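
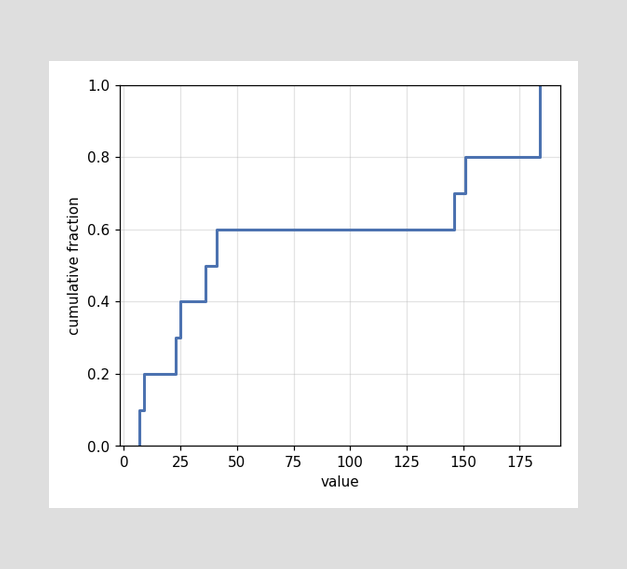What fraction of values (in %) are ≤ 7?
10%

At x=7 the ECDF step is at 10%.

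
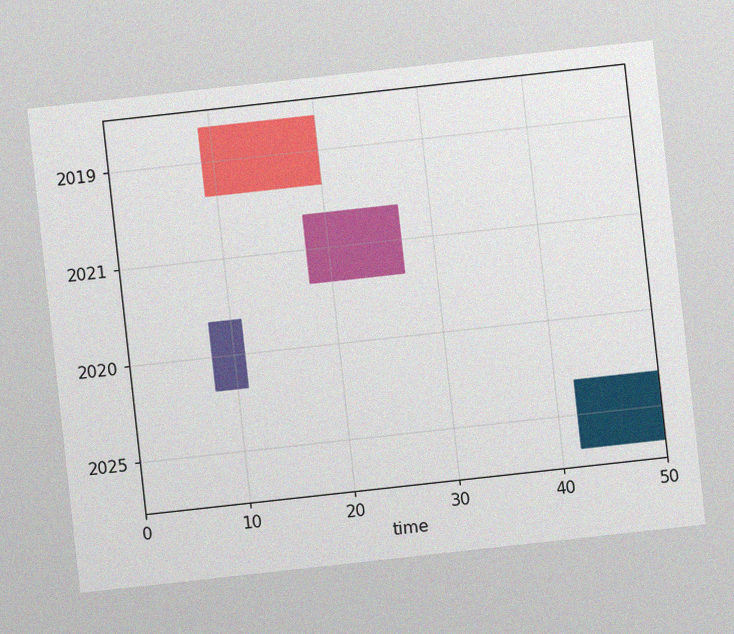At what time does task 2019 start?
The chart is tilted about 6° counter-clockwise, with some photo noise. The 2019 bar begins at t=9.

9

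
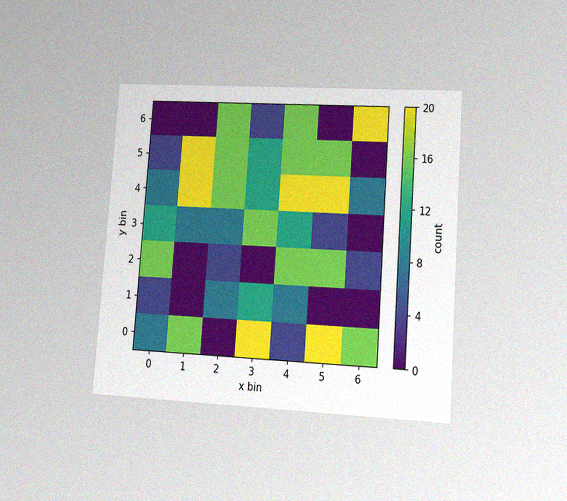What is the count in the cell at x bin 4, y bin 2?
The chart is tilted about 4° clockwise and viewed at a slight angle, with some photo noise. Matching the cell (4, 2) against the colorbar gives 16.

16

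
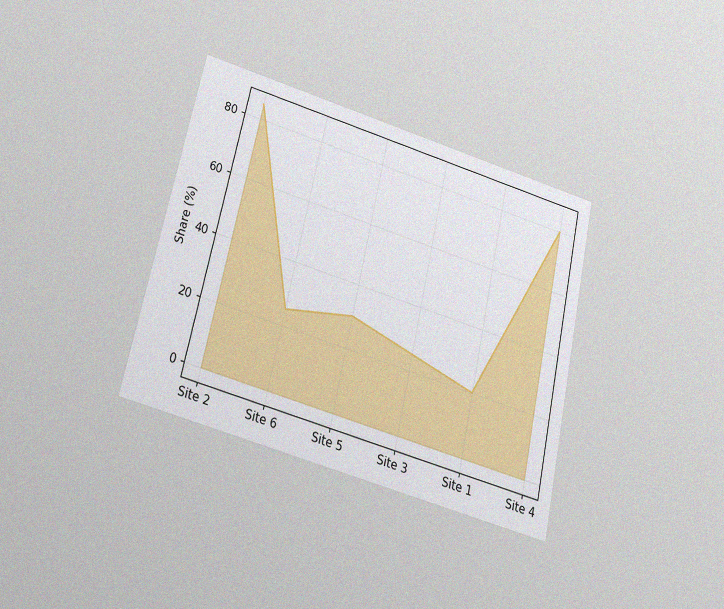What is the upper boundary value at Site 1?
The chart is tilted about 13° clockwise and viewed slightly from below, with some photo noise. At Site 1 the upper boundary is at 20%.

20%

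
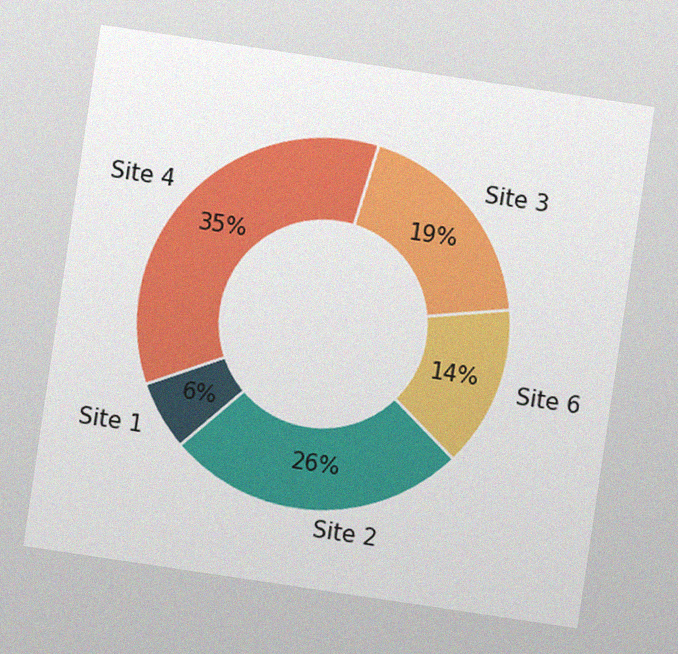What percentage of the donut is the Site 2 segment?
26%

The chart is tilted about 8° clockwise, with some photo noise. The Site 2 segment takes up 26% of the ring.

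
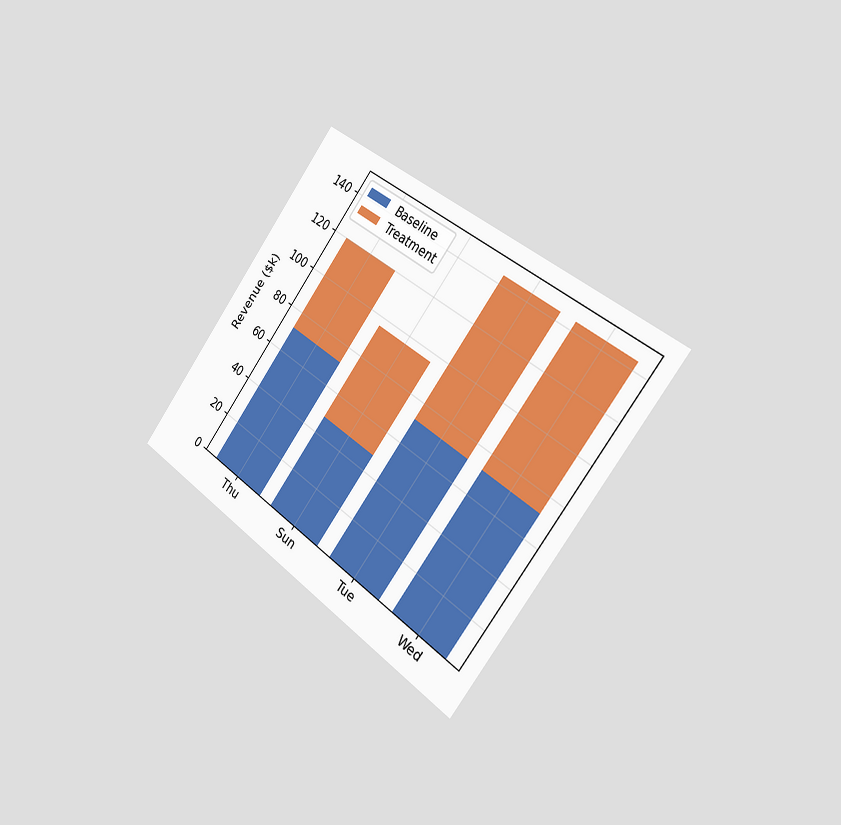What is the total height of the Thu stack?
$120k

The chart is tilted about 36° clockwise and viewed slightly from the right. The Thu stack's top reaches $120k on the y-axis.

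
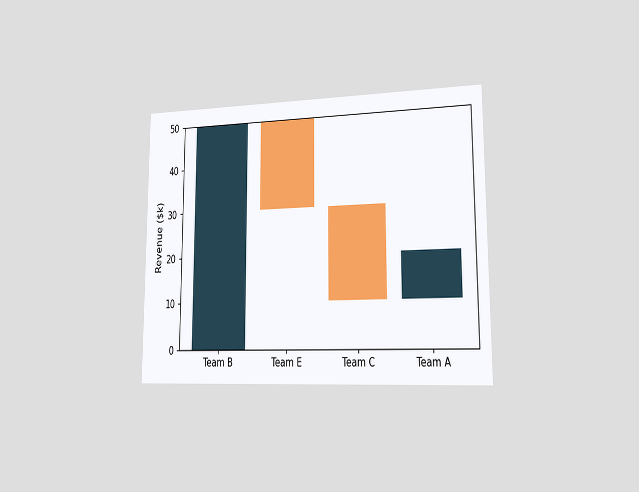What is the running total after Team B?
The chart is viewed slightly from the right. After Team B the running total reaches $50k.

$50k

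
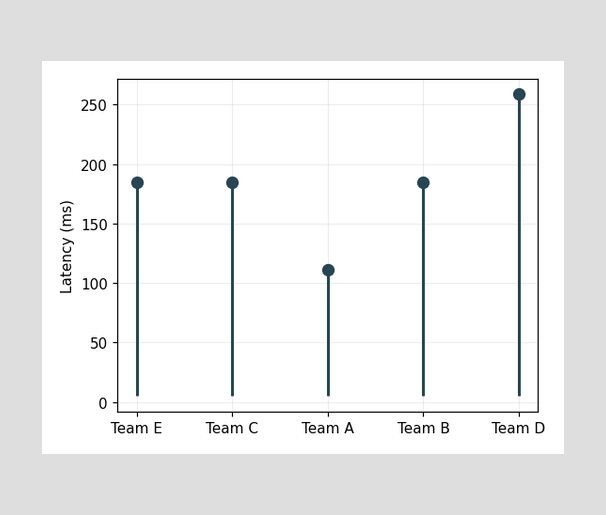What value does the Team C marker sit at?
185ms

The Team C marker sits at 185ms.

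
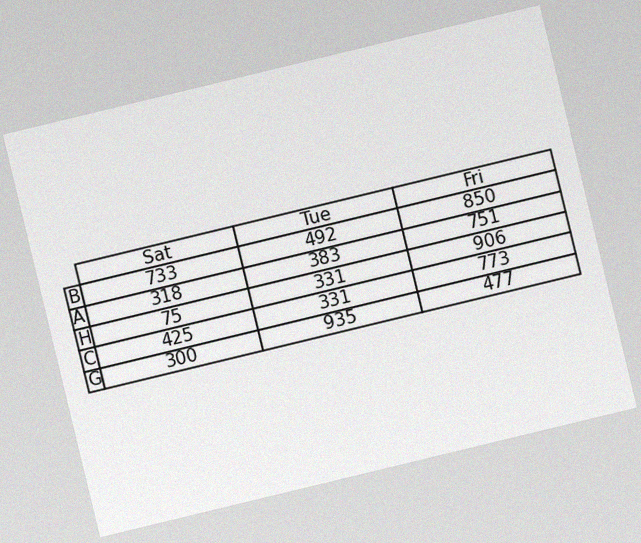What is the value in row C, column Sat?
The chart is tilted about 14° counter-clockwise, with some photo noise. The (C, Sat) cell reads 425.

425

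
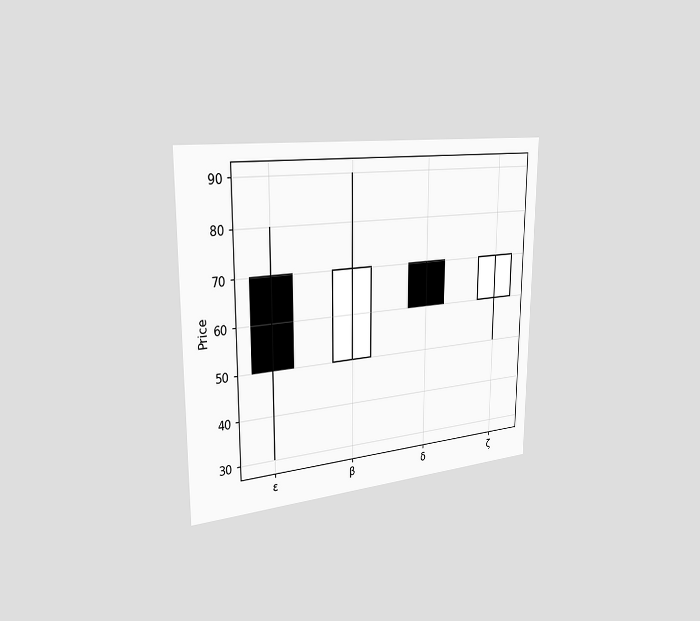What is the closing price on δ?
The chart is viewed slightly from the left. The δ candle closes at 60.

60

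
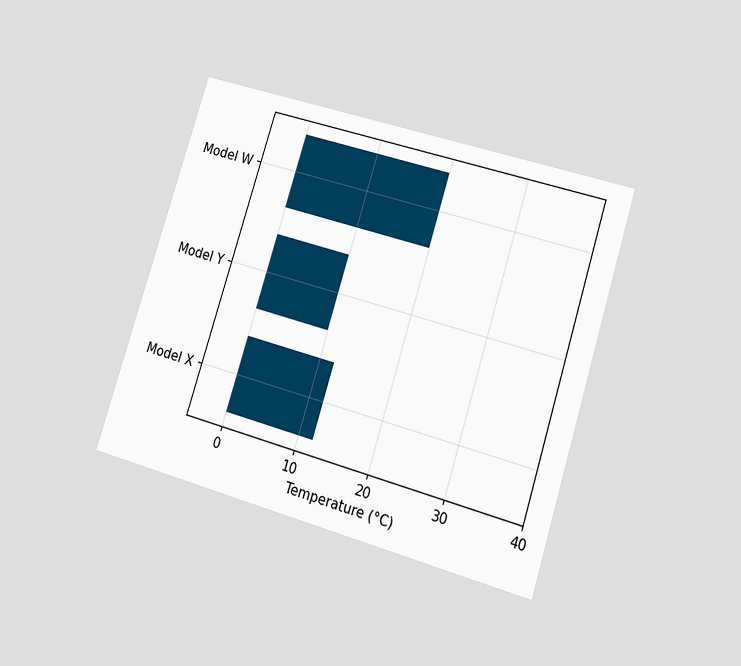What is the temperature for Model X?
The chart is tilted about 17° clockwise and viewed at a slight angle. Reading along the chart's x-axis, the Model X bar reaches 12°C.

12°C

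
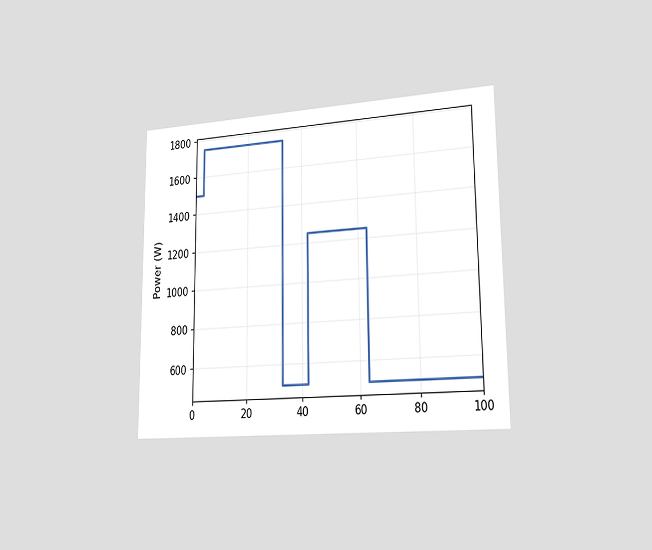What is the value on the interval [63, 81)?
500W

The chart is viewed slightly from the right. On [63, 81) the step sits at 500W.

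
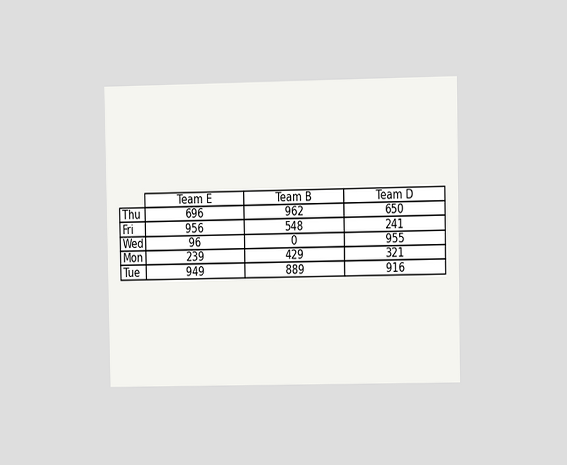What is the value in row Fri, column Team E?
The chart is viewed at a slight angle. The (Fri, Team E) cell reads 956.

956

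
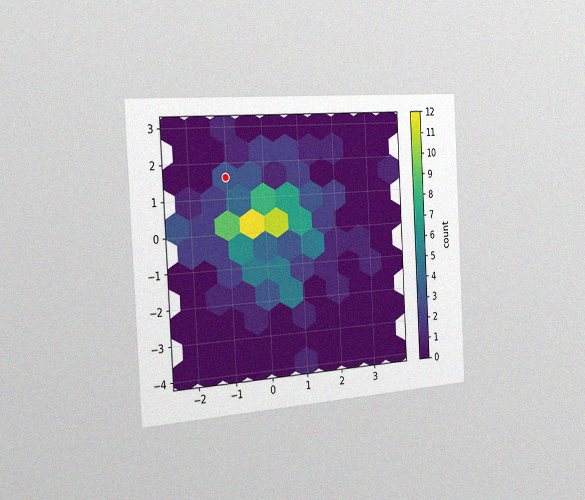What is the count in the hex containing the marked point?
3

The chart is tilted about 3° counter-clockwise and viewed slightly from the left, with some photo noise. The marked hex reads 3 on the colorbar.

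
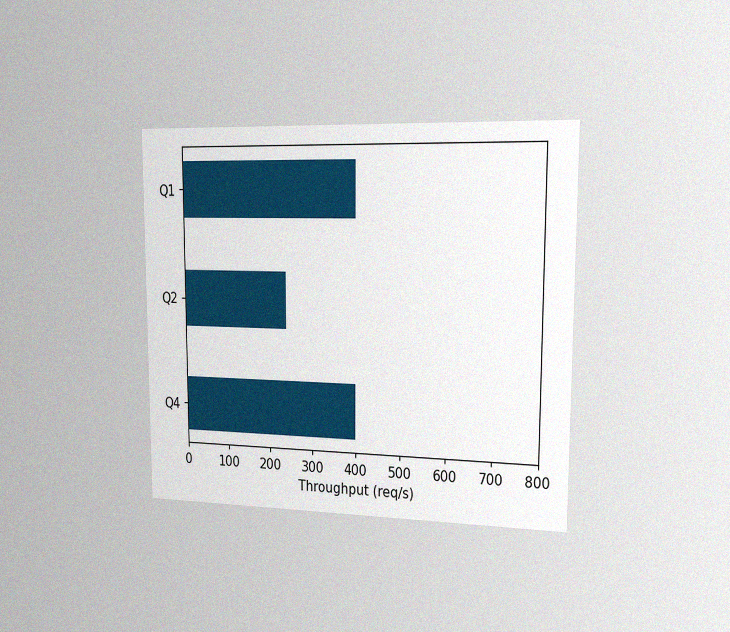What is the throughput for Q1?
The chart is viewed slightly from the right, with some photo noise. Reading along the chart's x-axis, the Q1 bar reaches 400req/s.

400req/s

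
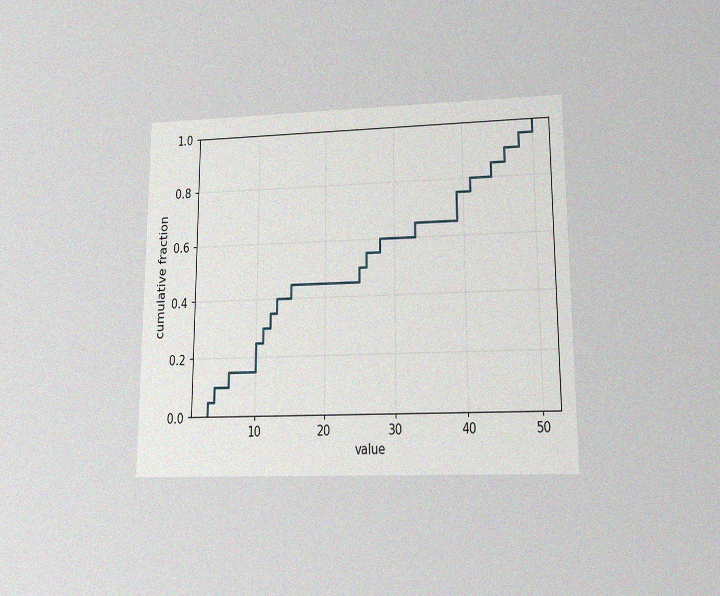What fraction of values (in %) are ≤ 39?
The chart is viewed at a slight angle, with some photo noise. At x=39 the ECDF step is at 75%.

75%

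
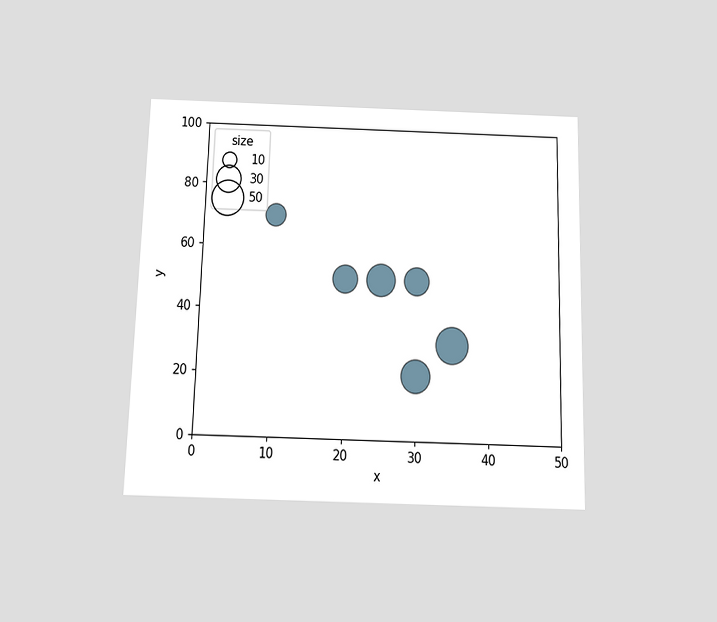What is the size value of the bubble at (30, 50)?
30

The chart is viewed slightly from below. Matching the bubble at (30, 50) against the size legend gives 30.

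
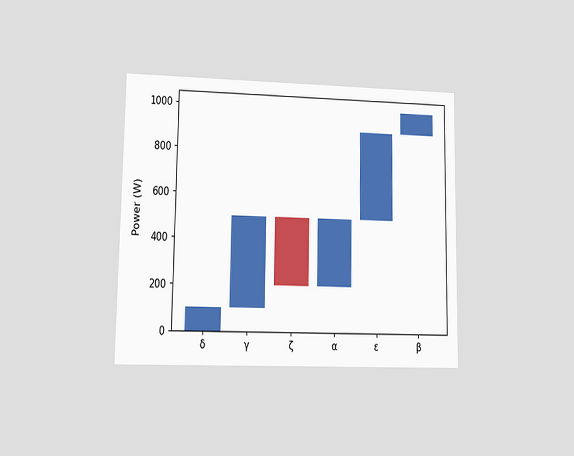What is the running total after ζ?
200W

The chart is viewed at a slight angle. After ζ the running total reaches 200W.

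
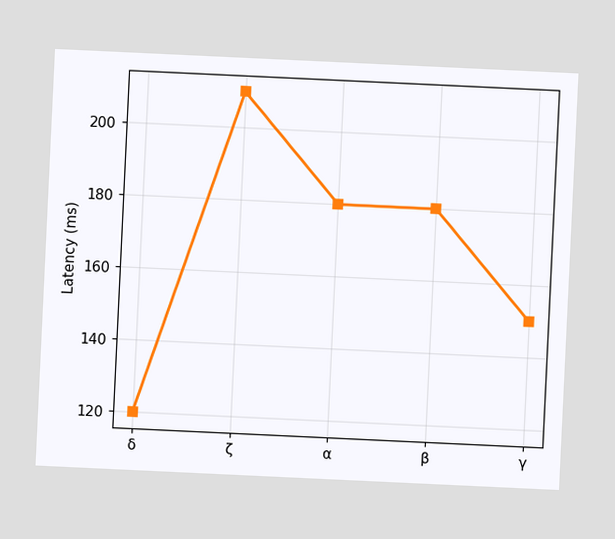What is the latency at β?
The chart is tilted about 3° clockwise. At β, the line is at 180ms.

180ms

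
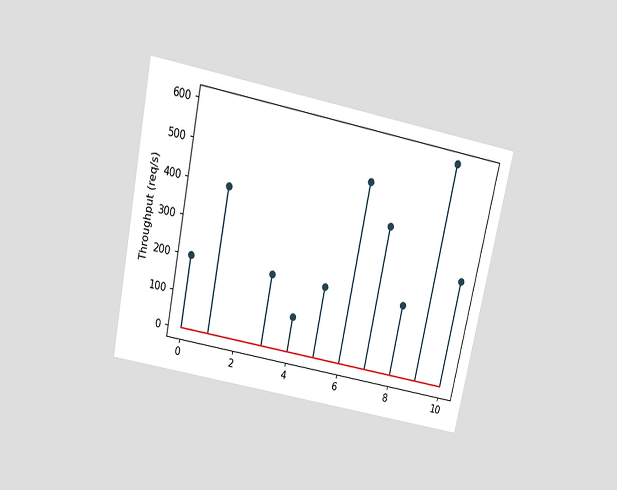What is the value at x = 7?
400req/s

The chart is tilted about 12° clockwise and viewed slightly from above. The stem at x=7 reaches 400req/s.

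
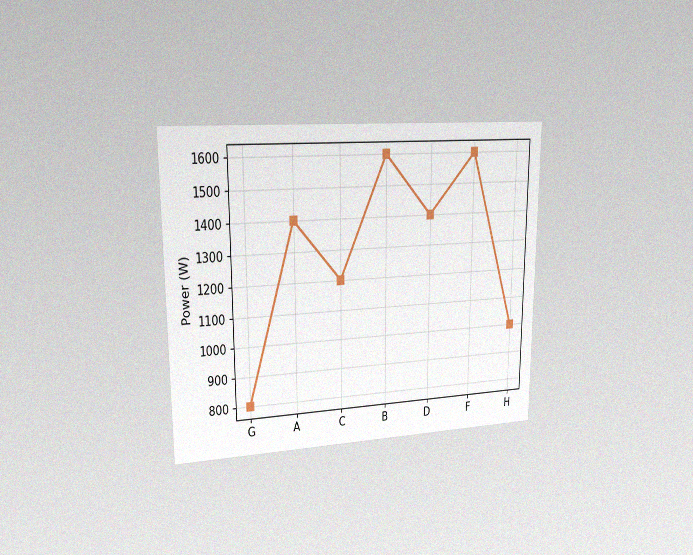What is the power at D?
1400W

The chart is viewed slightly from the left, with some photo noise. At D, the line is at 1400W.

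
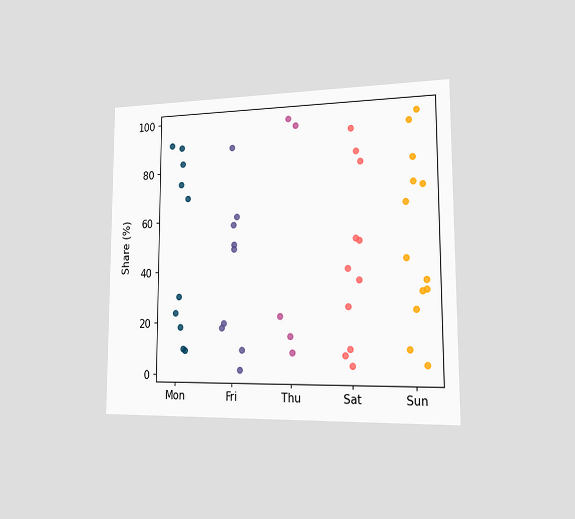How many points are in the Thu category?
The chart is viewed slightly from the right. Counting the markers in the Thu column gives 5.

5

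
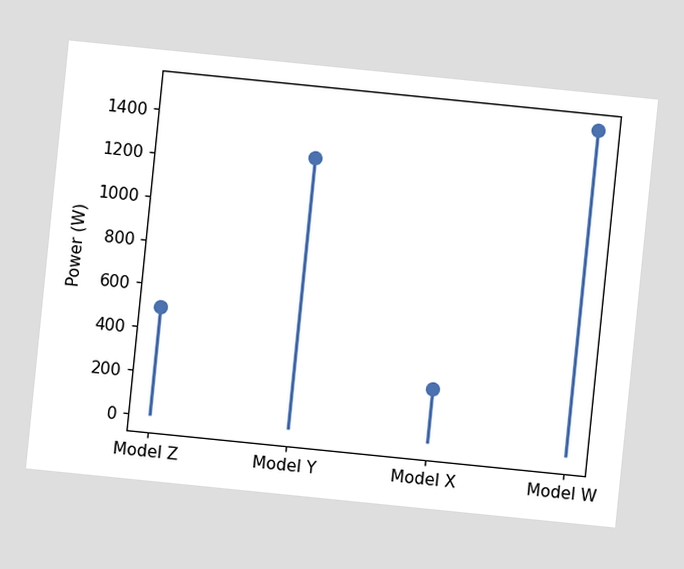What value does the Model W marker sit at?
1500W

The chart is tilted about 6° clockwise. The Model W marker sits at 1500W.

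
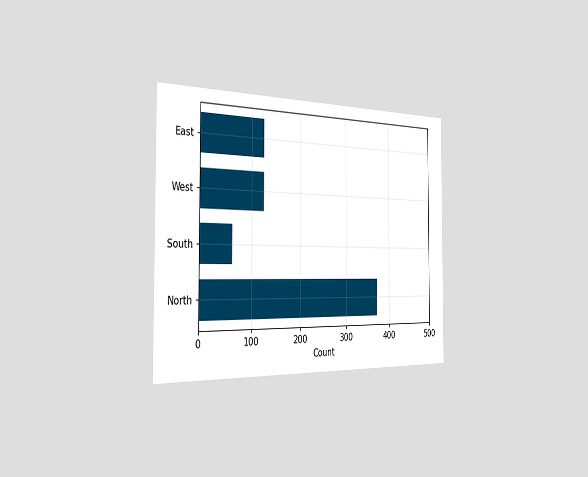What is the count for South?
The chart is viewed slightly from the left. Reading along the chart's x-axis, the South bar reaches 62.

62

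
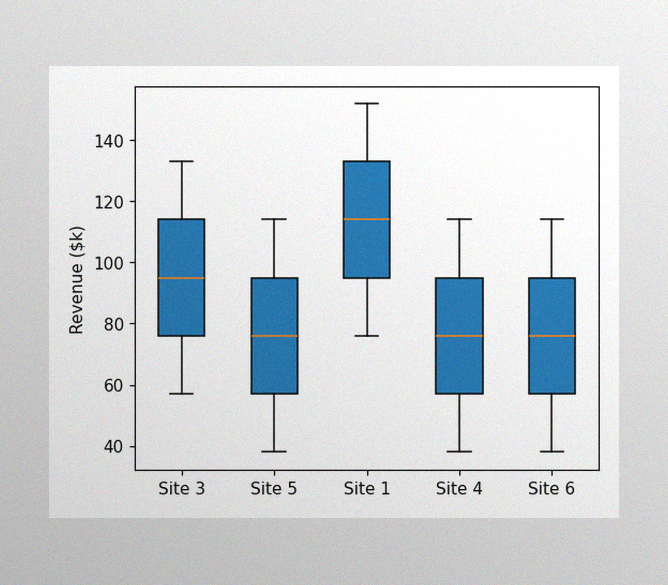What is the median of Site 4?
$76k

The image has some photo noise and uneven lighting. The median line in the Site 4 box sits at $76k.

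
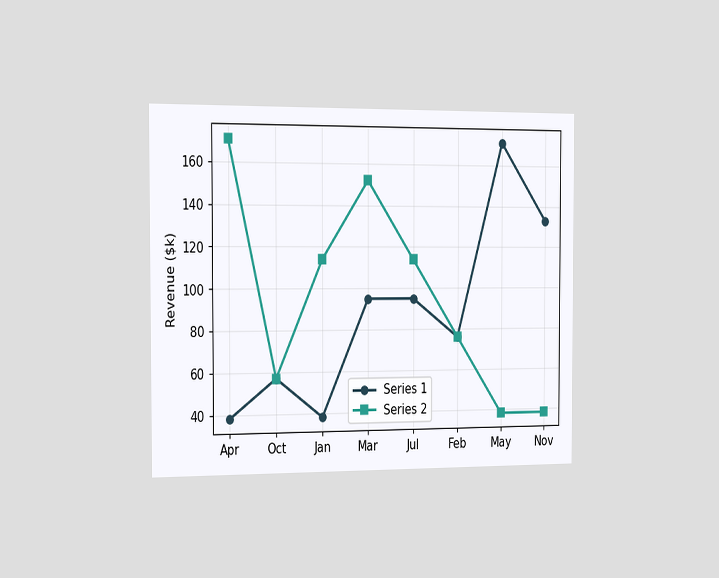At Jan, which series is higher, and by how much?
Series 2, by $76k

The chart is viewed slightly from the left. At Jan, Series 2 sits above the other line by $76k.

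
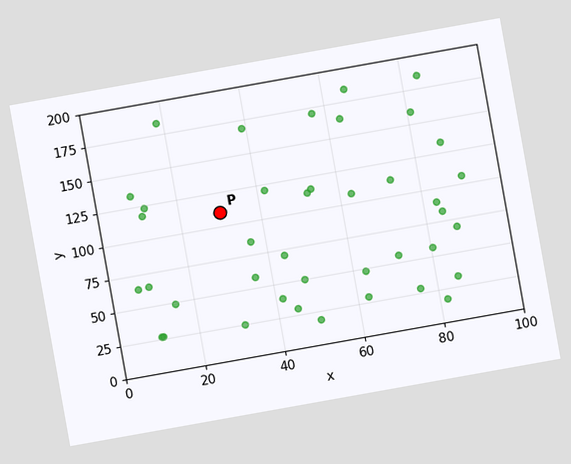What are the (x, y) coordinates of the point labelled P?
(30, 110)

The chart is tilted about 10° counter-clockwise. Following the gridlines from P to each axis, P sits at (30, 110).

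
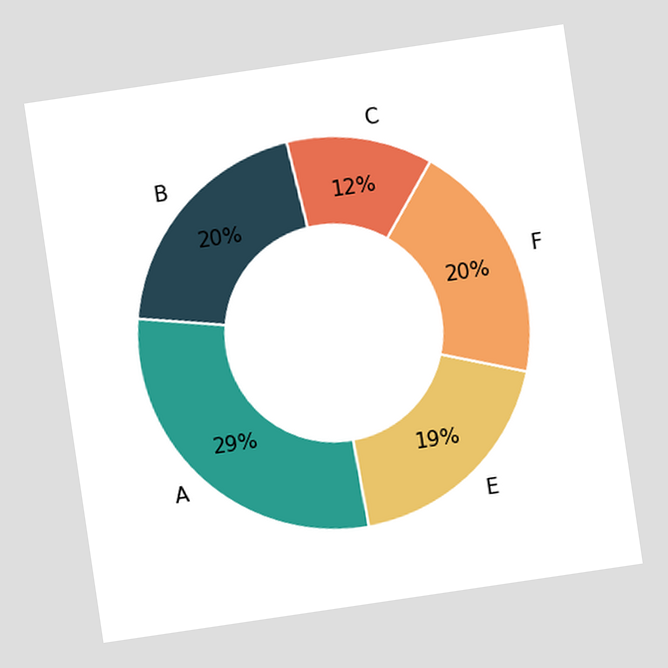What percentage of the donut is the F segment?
The chart is tilted about 8° counter-clockwise. The F segment takes up 20% of the ring.

20%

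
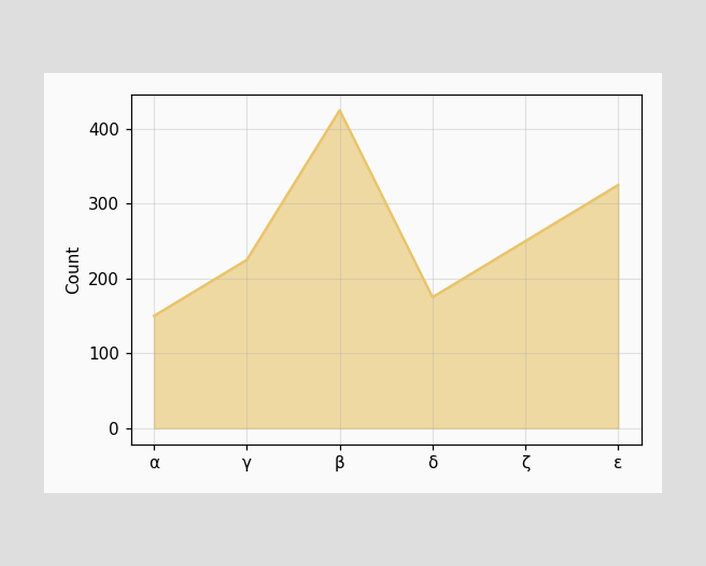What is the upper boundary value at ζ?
At ζ the upper boundary is at 250.

250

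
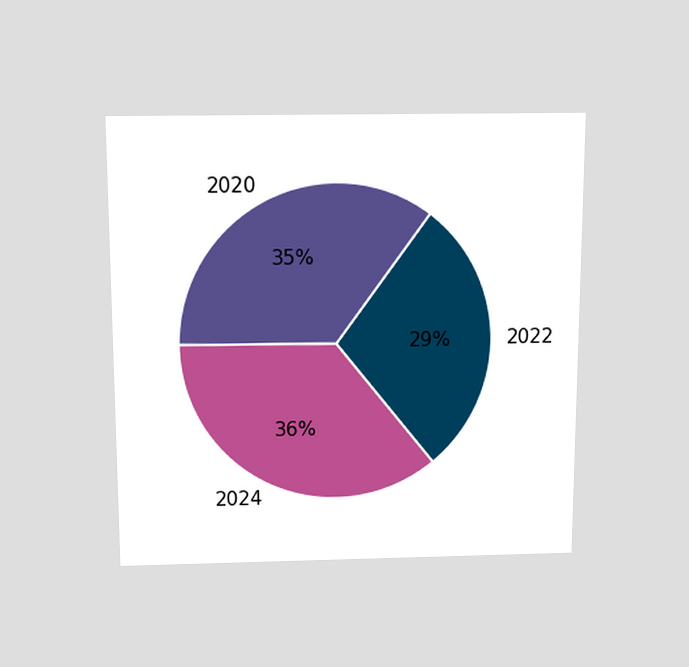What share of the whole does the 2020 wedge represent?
35%

The chart is viewed slightly from above. The 2020 slice takes up 35% of the pie.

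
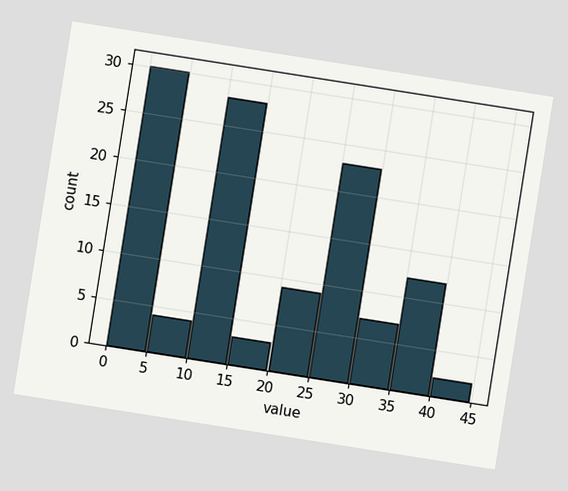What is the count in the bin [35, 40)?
12

The chart is tilted about 9° clockwise. The [35, 40) bin has height 12.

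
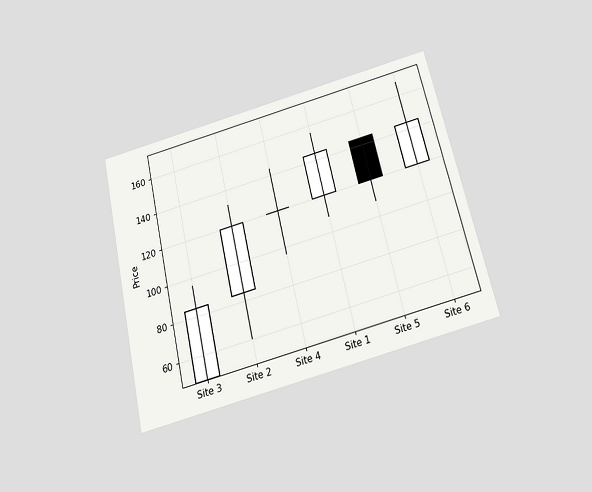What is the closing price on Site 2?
The chart is tilted about 13° counter-clockwise and viewed slightly from below. The Site 2 candle closes at 120.

120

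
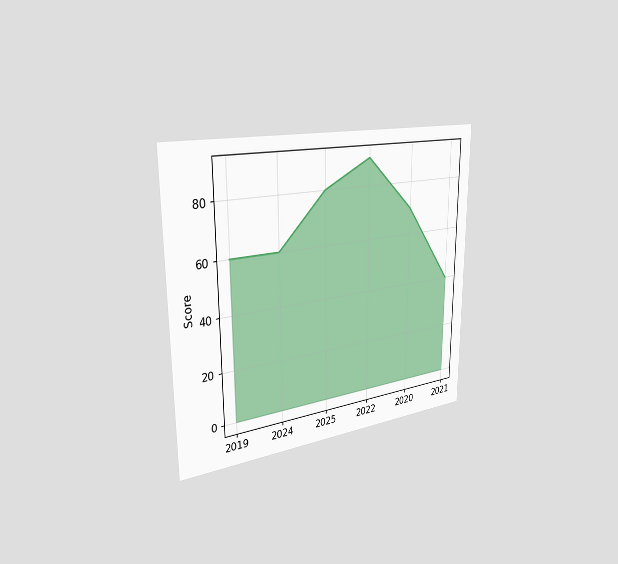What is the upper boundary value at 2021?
The chart is viewed slightly from the left. At 2021 the upper boundary is at 40.

40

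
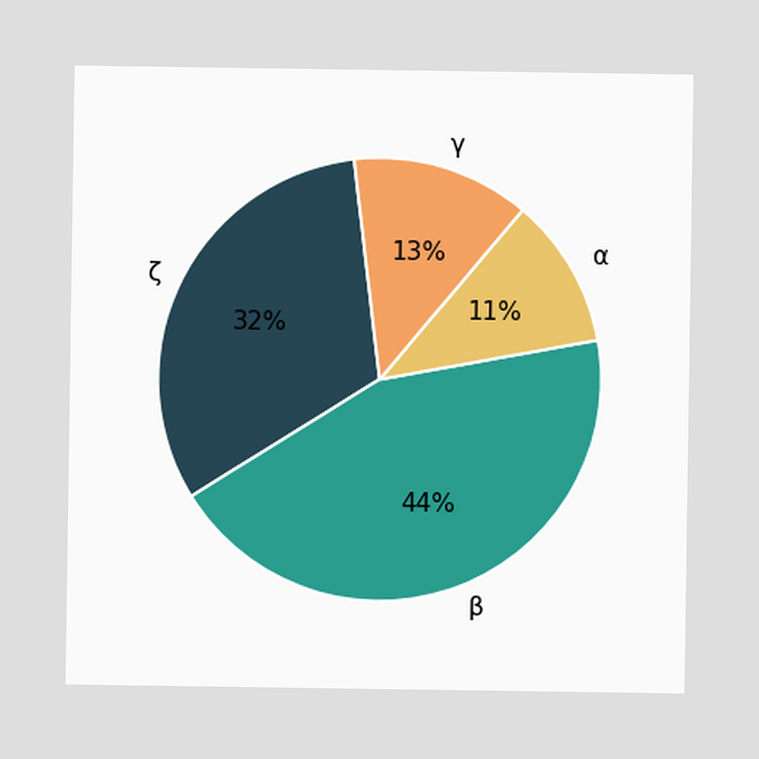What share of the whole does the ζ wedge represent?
The ζ slice takes up 32% of the pie.

32%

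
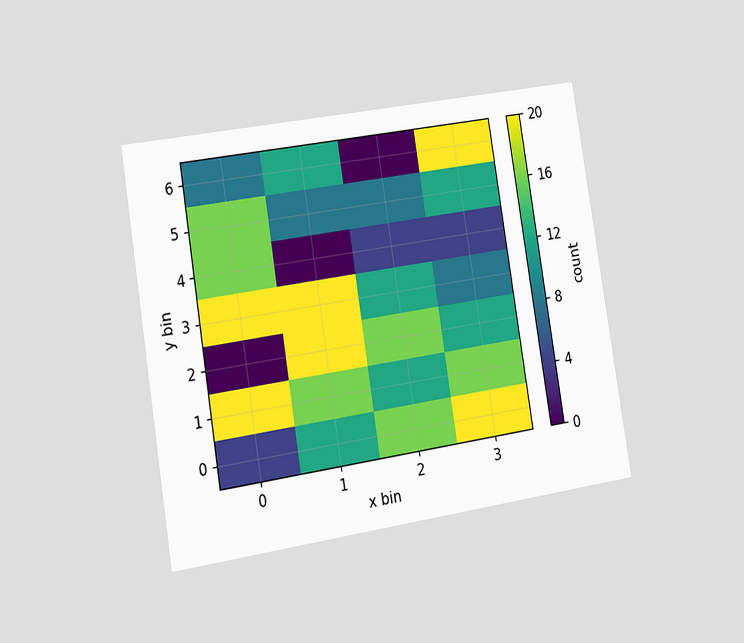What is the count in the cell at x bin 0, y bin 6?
The chart is tilted about 9° counter-clockwise and viewed at a slight angle. Matching the cell (0, 6) against the colorbar gives 8.

8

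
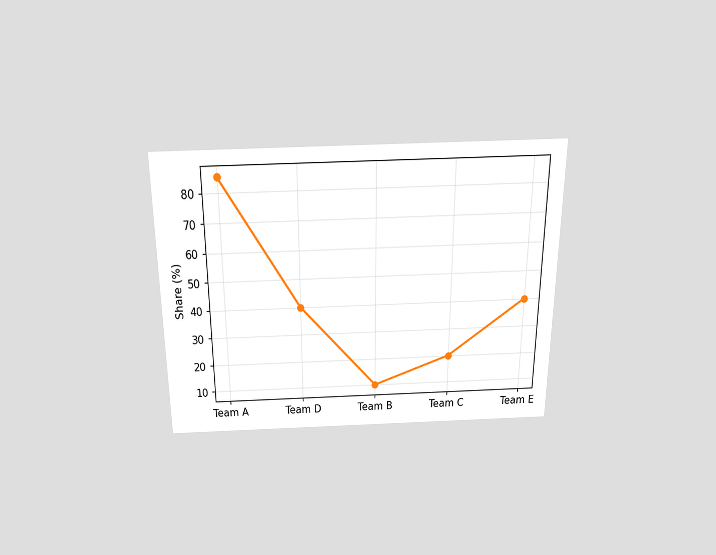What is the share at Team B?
10%

The chart is viewed slightly from above. At Team B, the line is at 10%.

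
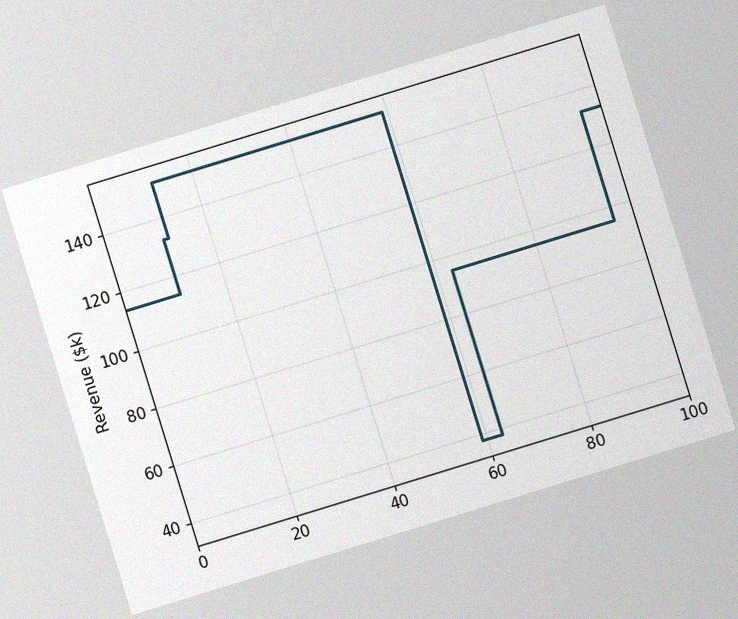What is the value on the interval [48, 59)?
$152k

The chart is tilted about 17° counter-clockwise, with some photo noise. On [48, 59) the step sits at $152k.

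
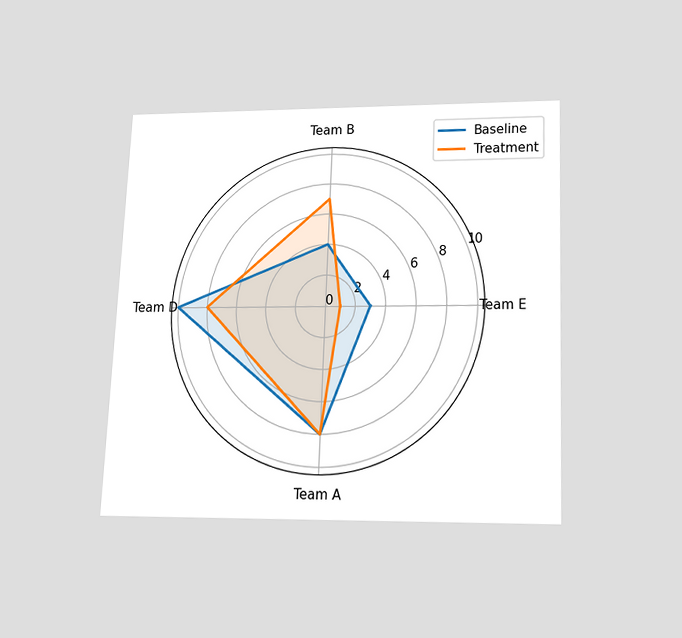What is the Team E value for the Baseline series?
The chart is tilted about 2° clockwise and viewed slightly from below. On the Team E axis, Baseline reaches 3.

3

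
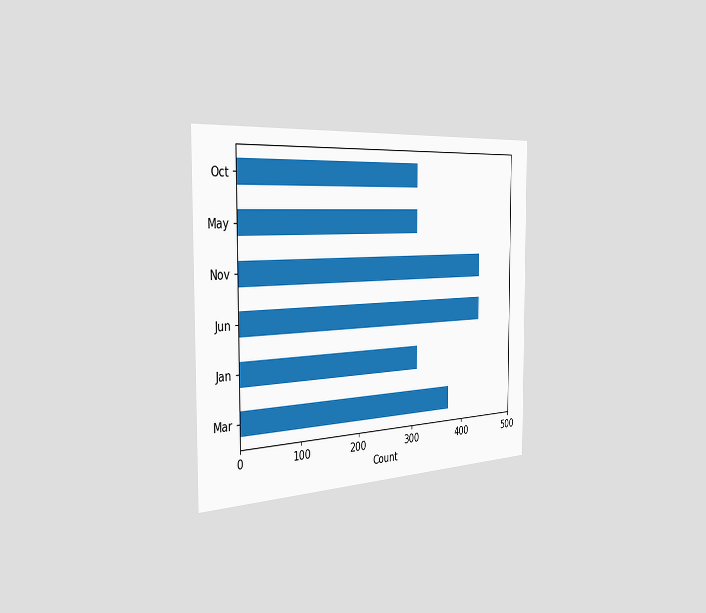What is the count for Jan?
The chart is viewed slightly from the left. Reading along the chart's x-axis, the Jan bar reaches 310.

310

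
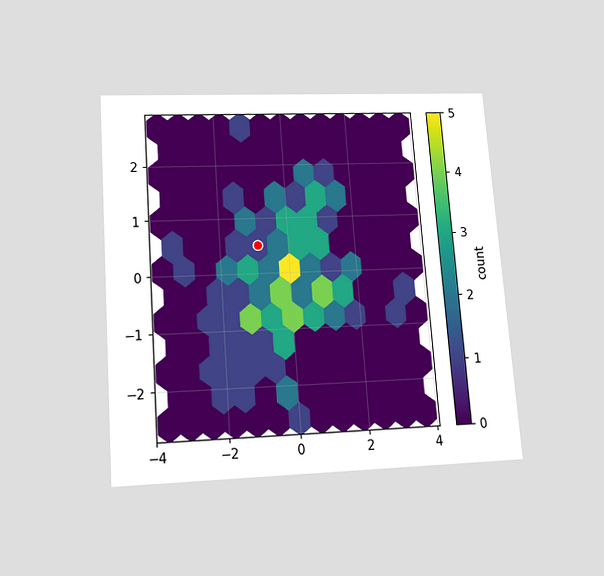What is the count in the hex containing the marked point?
The chart is tilted about 4° counter-clockwise and viewed slightly from below. The marked hex reads 1 on the colorbar.

1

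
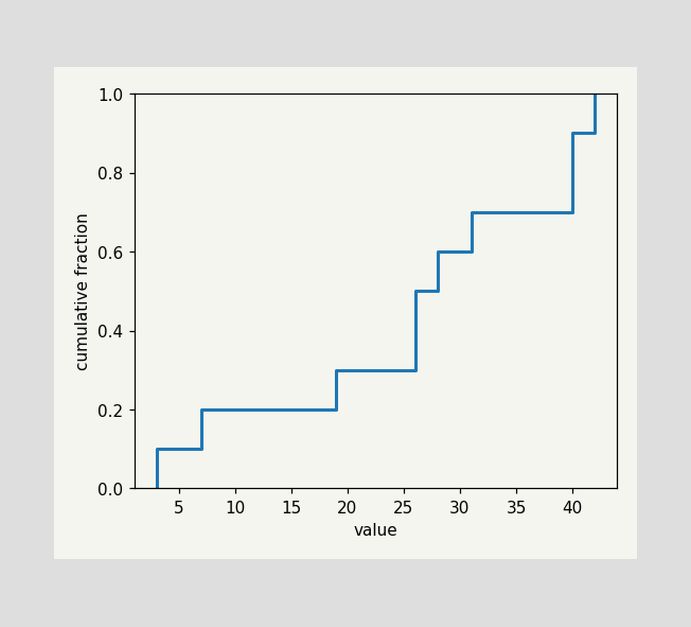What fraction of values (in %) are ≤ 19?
30%

At x=19 the ECDF step is at 30%.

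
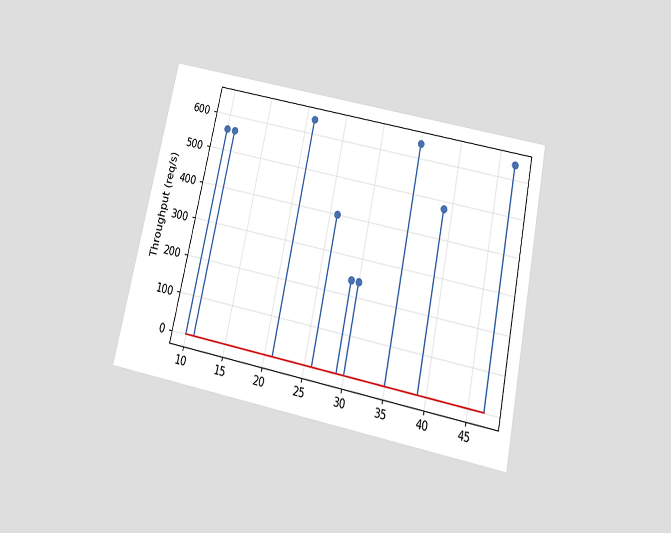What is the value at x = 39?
480req/s

The chart is tilted about 12° clockwise and viewed slightly from below. The stem at x=39 reaches 480req/s.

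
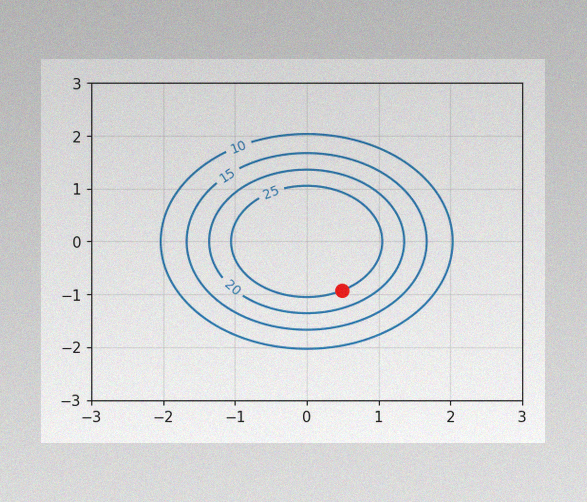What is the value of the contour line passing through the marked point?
25

The image has some photo noise and uneven lighting. The marked point sits on the contour labelled 25.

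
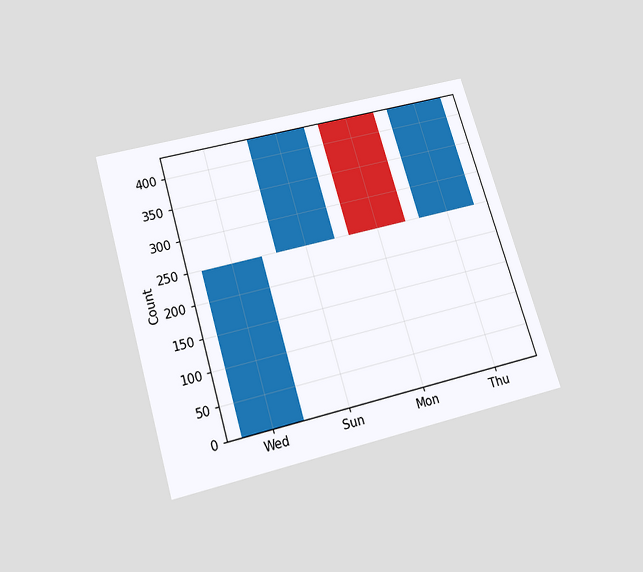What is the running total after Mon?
The chart is tilted about 16° counter-clockwise and viewed slightly from below. After Mon the running total reaches 248.

248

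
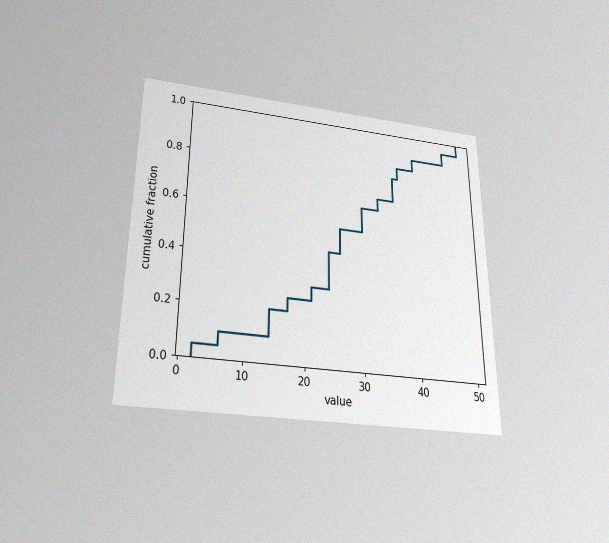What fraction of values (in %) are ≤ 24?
The chart is viewed slightly from below, with some photo noise. At x=24 the ECDF step is at 45%.

45%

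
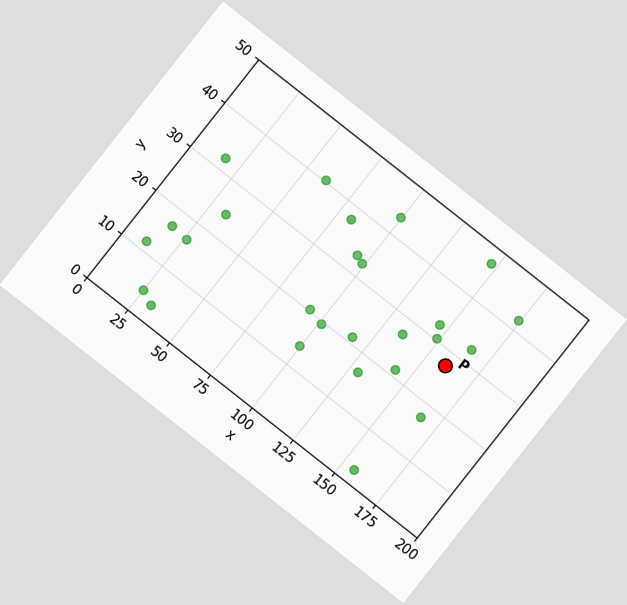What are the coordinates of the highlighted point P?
The chart is tilted about 38° clockwise. Following the gridlines from P to each axis, P sits at (160, 27.5).

(160, 27.5)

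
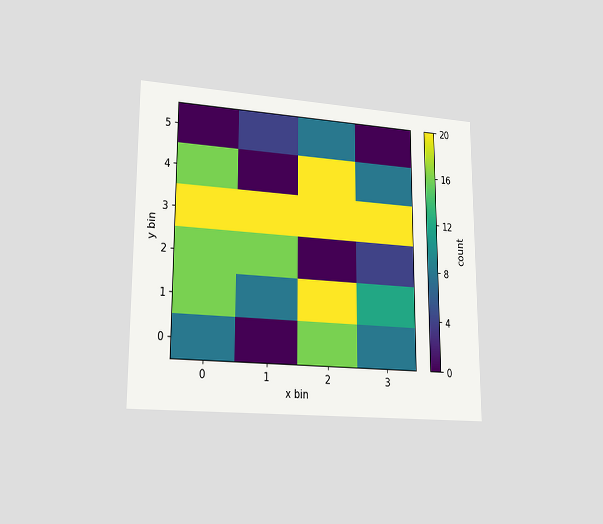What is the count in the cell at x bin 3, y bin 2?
The chart is viewed slightly from the left. Matching the cell (3, 2) against the colorbar gives 4.

4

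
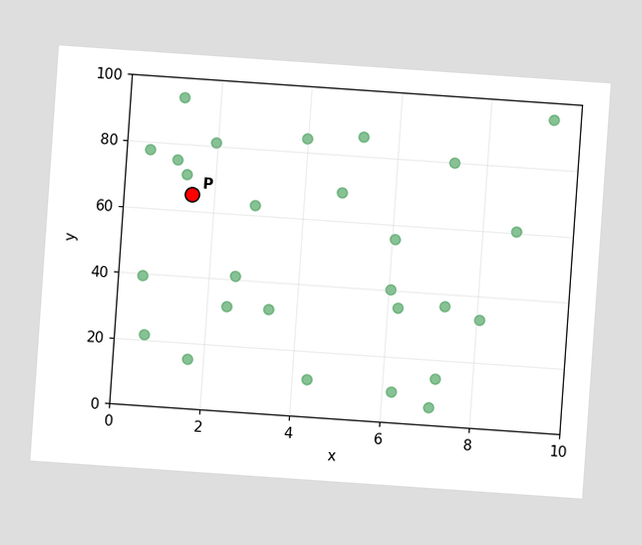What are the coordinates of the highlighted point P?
(1.5, 65)

The chart is tilted about 4° clockwise. Following the gridlines from P to each axis, P sits at (1.5, 65).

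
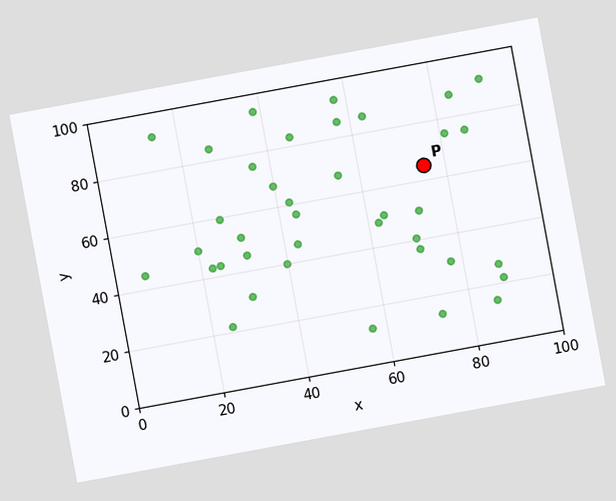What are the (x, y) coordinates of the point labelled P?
The chart is tilted about 10° counter-clockwise. Following the gridlines from P to each axis, P sits at (75, 65).

(75, 65)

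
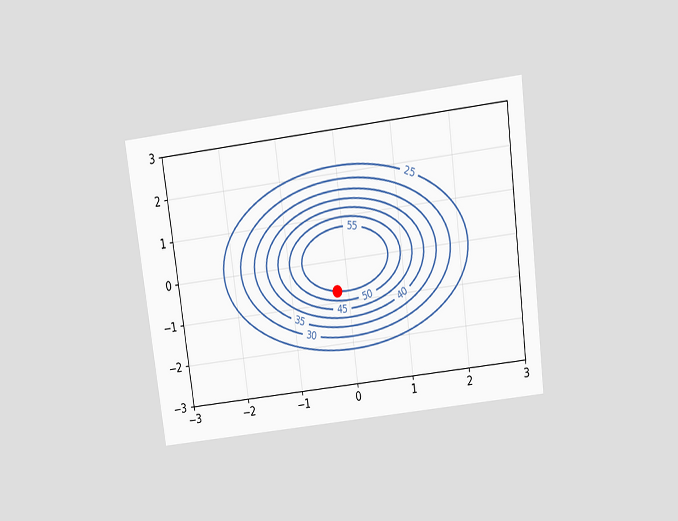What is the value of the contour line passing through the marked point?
The chart is tilted about 7° counter-clockwise and viewed slightly from above. The marked point sits on the contour labelled 55.

55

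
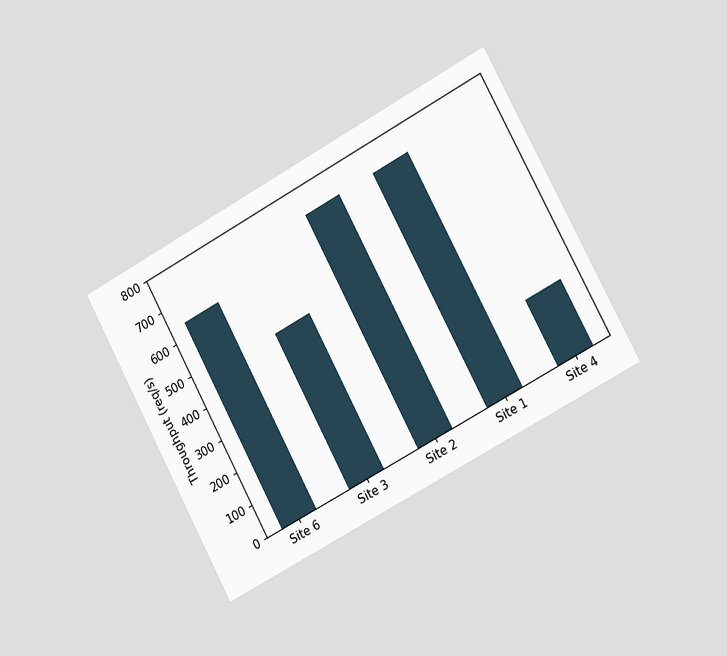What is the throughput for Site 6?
640req/s

The chart is tilted about 28° counter-clockwise and viewed slightly from the right. Reading along the chart's y-axis, the Site 6 bar reaches 640req/s.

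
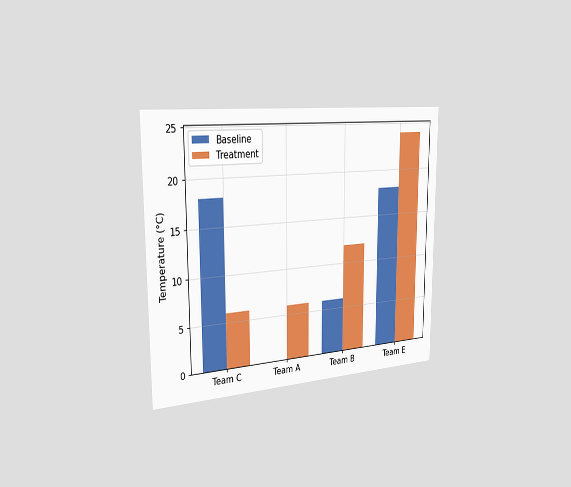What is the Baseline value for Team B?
6°C

The chart is viewed slightly from the left. The Baseline bar at Team B reaches 6°C on the y-axis.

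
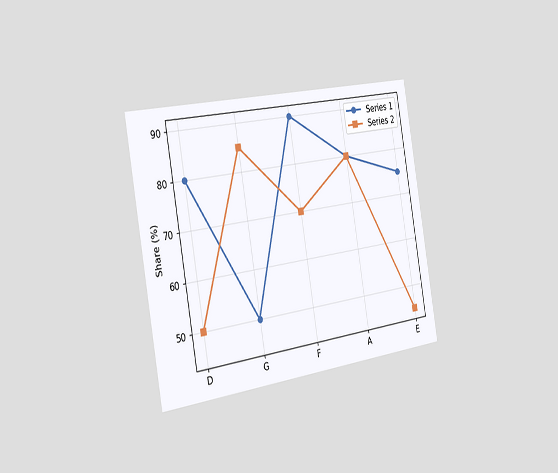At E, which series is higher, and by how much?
Series 1, by 30%

The chart is tilted about 10° counter-clockwise and viewed slightly from the left. At E, Series 1 sits above the other line by 30%.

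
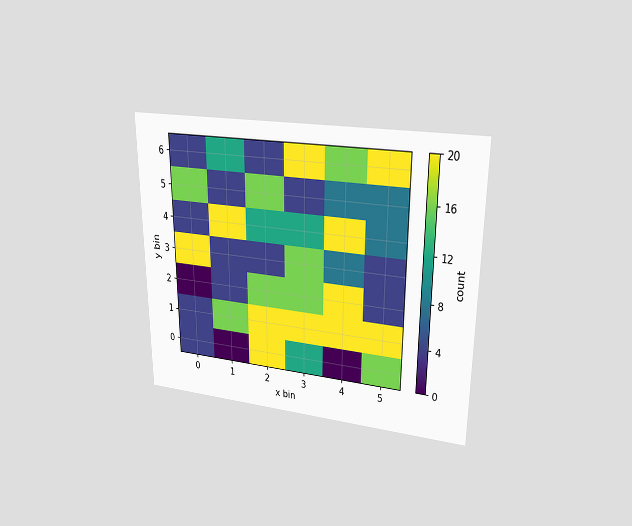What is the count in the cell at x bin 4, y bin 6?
The chart is viewed at a slight angle. Matching the cell (4, 6) against the colorbar gives 16.

16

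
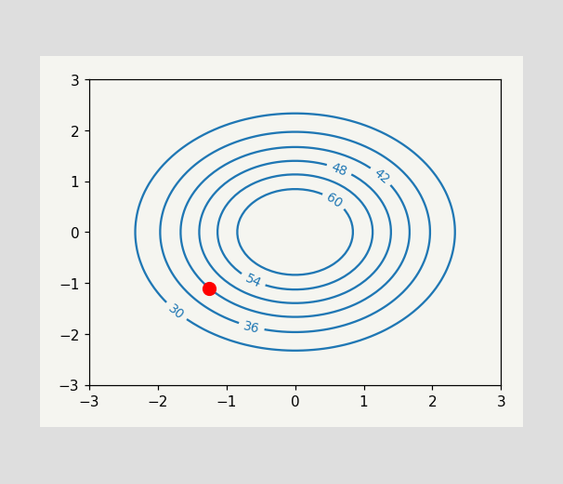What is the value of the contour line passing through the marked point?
The marked point sits on the contour labelled 42.

42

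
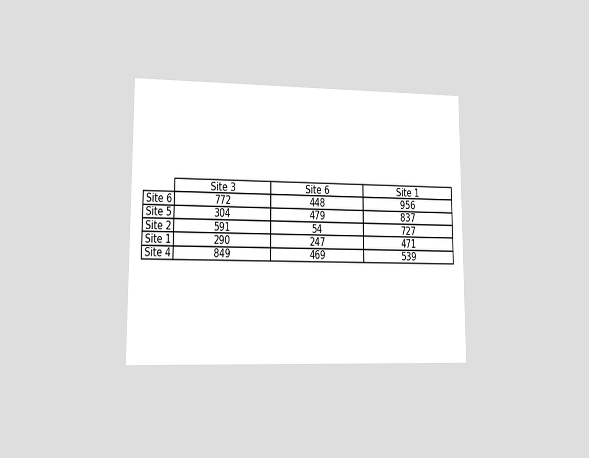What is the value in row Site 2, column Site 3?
The chart is viewed at a slight angle. The (Site 2, Site 3) cell reads 591.

591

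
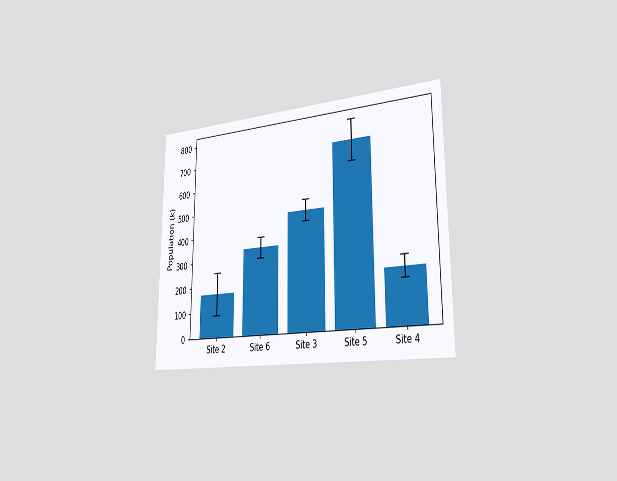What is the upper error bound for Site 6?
The chart is viewed slightly from the right. The Site 6 bar's upper whisker reaches 378k.

378k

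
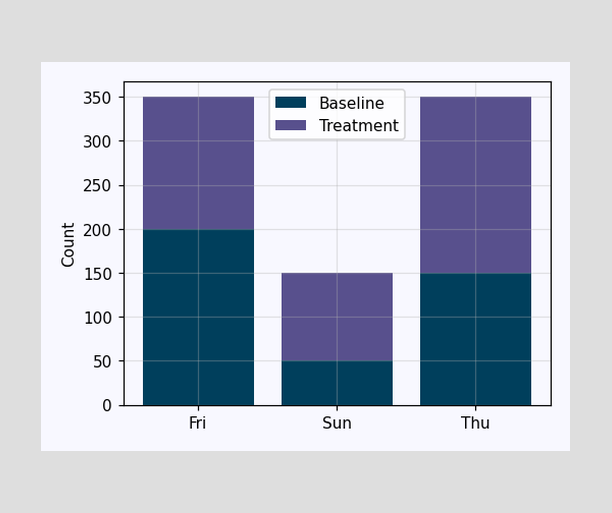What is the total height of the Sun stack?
150

The Sun stack's top reaches 150 on the y-axis.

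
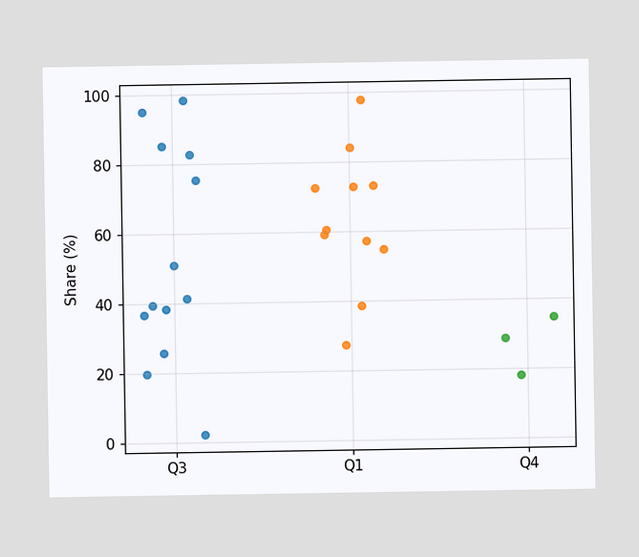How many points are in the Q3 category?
13

Counting the markers in the Q3 column gives 13.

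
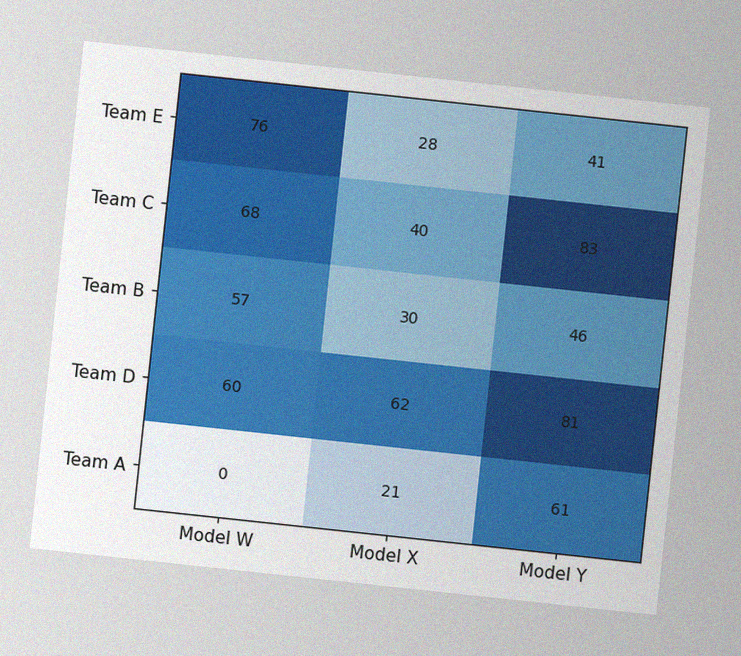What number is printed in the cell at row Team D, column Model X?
62

The chart is tilted about 6° clockwise, with some photo noise. The (Team D, Model X) cell reads 62.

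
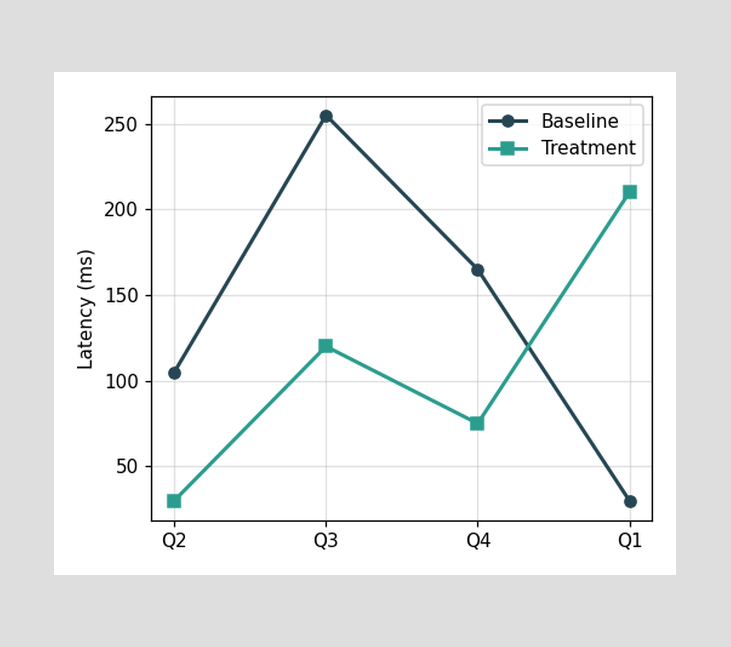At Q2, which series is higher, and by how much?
At Q2, Baseline sits above the other line by 75ms.

Baseline, by 75ms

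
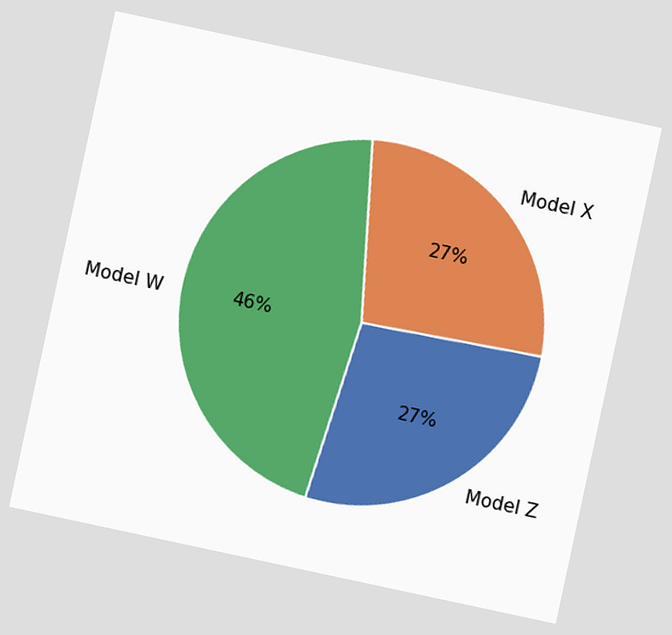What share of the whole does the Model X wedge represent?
The chart is tilted about 12° clockwise. The Model X slice takes up 27% of the pie.

27%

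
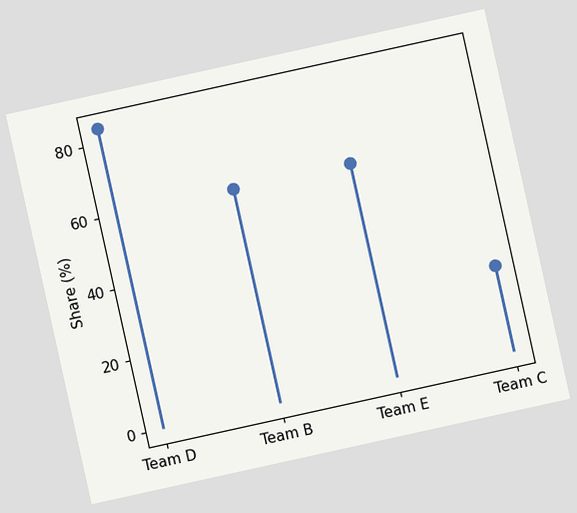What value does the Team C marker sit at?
24%

The chart is tilted about 12° counter-clockwise. The Team C marker sits at 24%.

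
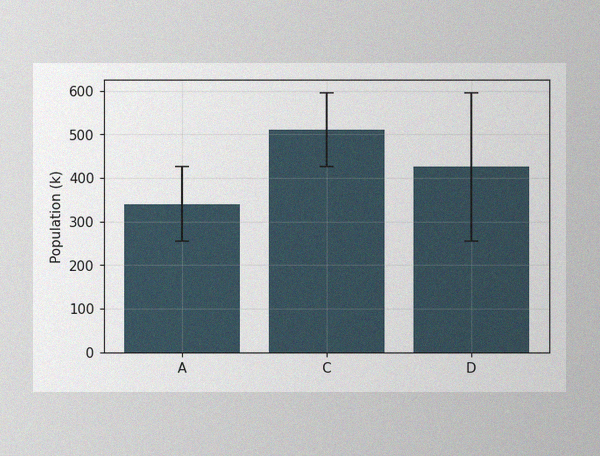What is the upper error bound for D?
595k

The image has some photo noise and uneven lighting. The D bar's upper whisker reaches 595k.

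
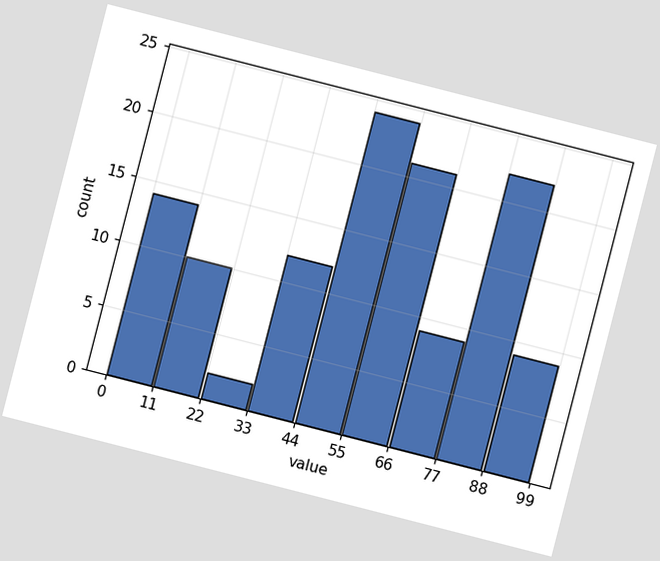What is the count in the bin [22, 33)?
The chart is tilted about 14° clockwise. The [22, 33) bin has height 2.

2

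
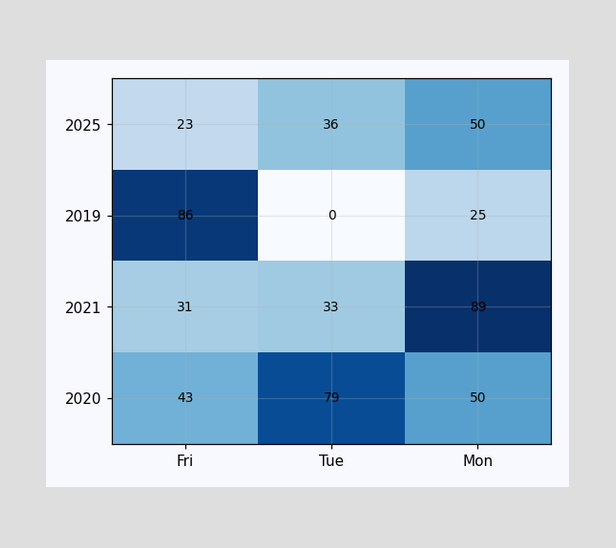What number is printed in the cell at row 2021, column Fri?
31

The (2021, Fri) cell reads 31.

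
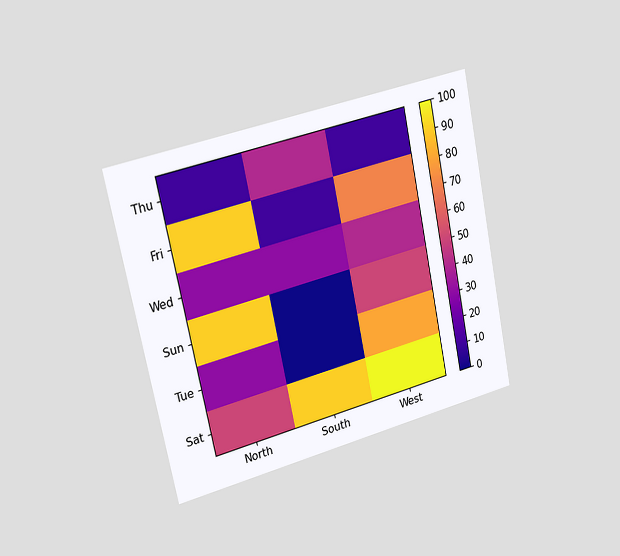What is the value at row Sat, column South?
90

The chart is tilted about 12° counter-clockwise and viewed slightly from the left. Matching cell (Sat, South) against the colorbar gives 90.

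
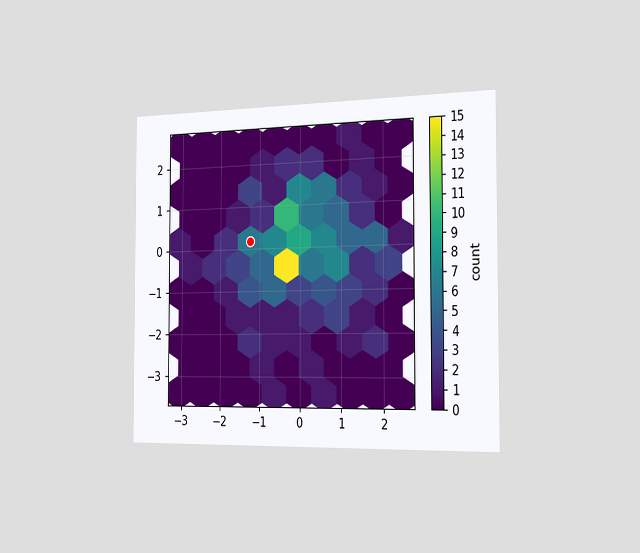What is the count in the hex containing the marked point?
6

The chart is viewed slightly from the right. The marked hex reads 6 on the colorbar.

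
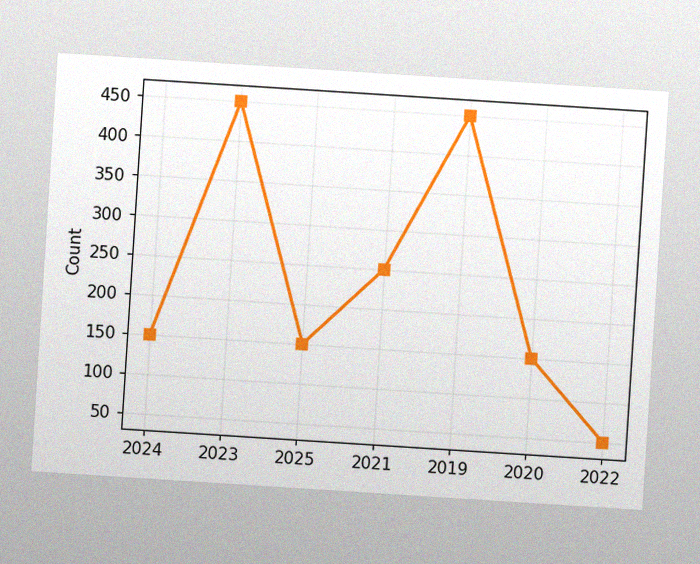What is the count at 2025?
150

The chart is tilted about 4° clockwise, with some photo noise. At 2025, the line is at 150.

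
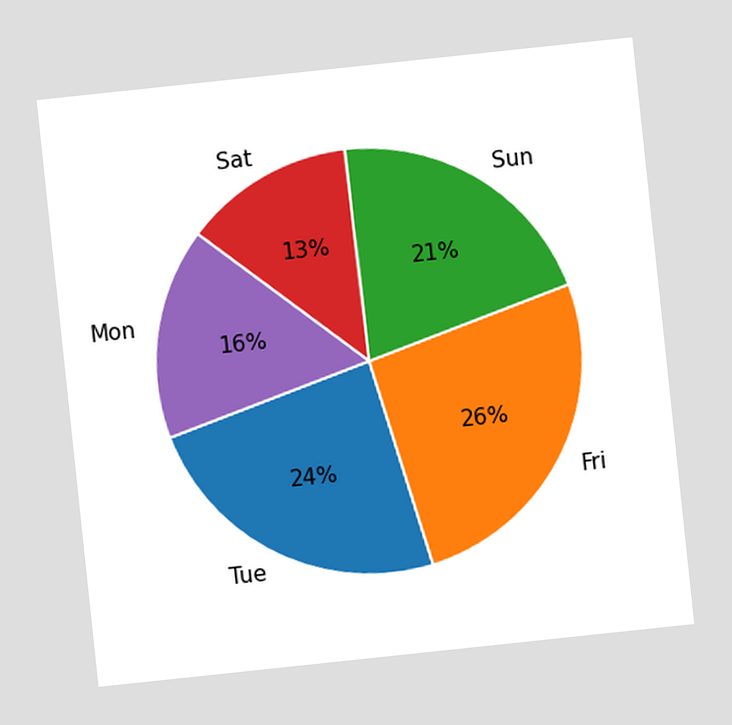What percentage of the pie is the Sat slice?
The chart is tilted about 6° counter-clockwise. The Sat slice takes up 13% of the pie.

13%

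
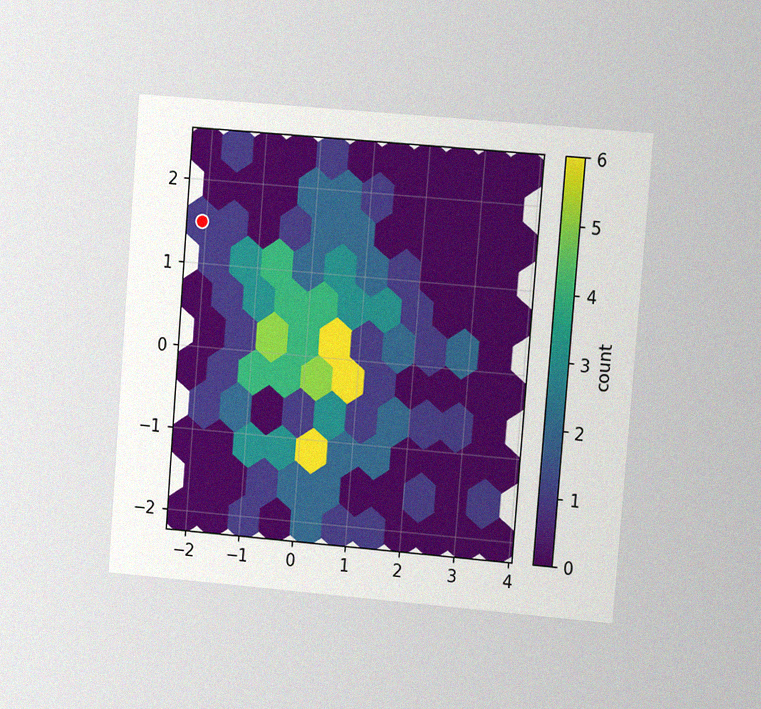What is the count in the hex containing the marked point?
1

The chart is tilted about 5° clockwise and viewed at a slight angle, with some photo noise. The marked hex reads 1 on the colorbar.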